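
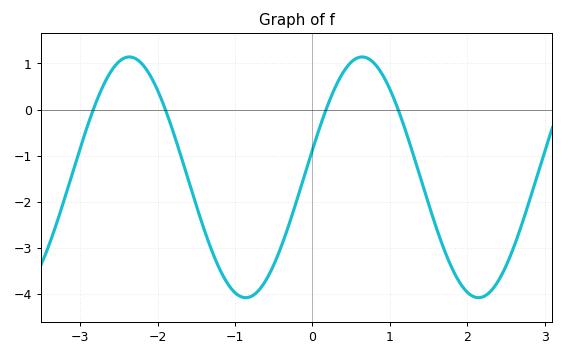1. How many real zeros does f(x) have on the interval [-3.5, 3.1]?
4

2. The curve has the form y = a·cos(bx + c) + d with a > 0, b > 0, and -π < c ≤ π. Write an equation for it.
y = 2.61cos(2.09x - 1.34) - 1.47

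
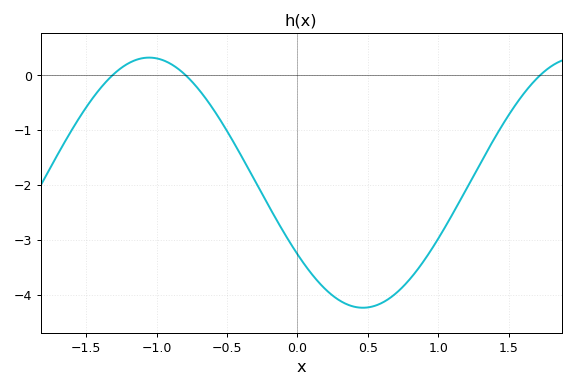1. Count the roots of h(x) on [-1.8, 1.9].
3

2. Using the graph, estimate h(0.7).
-4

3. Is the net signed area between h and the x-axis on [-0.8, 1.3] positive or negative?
negative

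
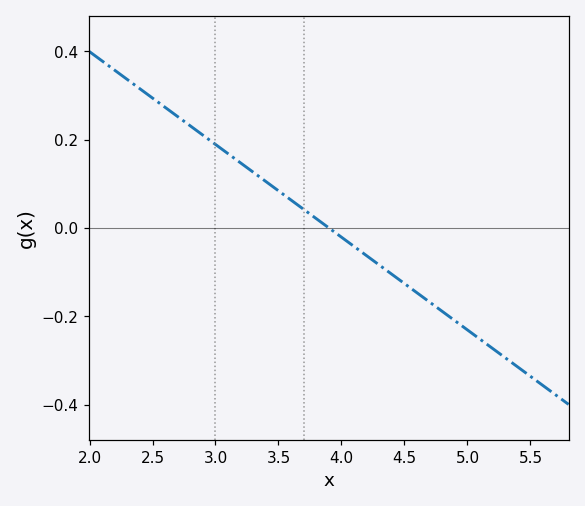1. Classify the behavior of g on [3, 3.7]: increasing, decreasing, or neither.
decreasing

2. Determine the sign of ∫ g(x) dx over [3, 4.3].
positive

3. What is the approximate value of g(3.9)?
0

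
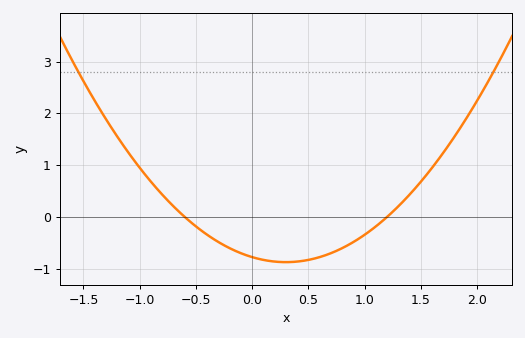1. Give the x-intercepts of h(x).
-0.6, 1.2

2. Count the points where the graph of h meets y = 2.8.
2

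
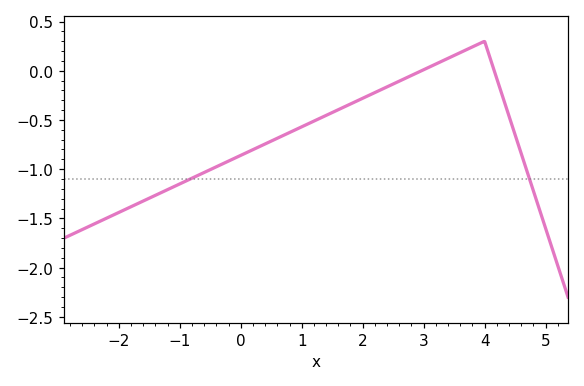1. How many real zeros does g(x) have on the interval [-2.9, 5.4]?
2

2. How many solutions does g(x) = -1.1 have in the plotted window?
2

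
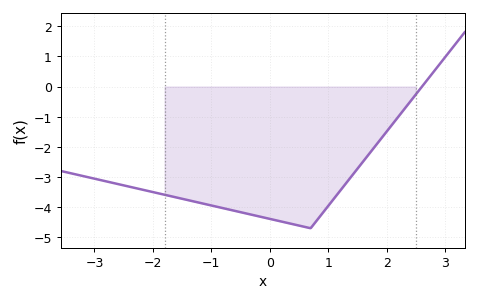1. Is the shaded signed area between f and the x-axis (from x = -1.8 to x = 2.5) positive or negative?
negative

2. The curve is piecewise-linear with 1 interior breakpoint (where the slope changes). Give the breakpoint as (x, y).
(0.7, -4.7)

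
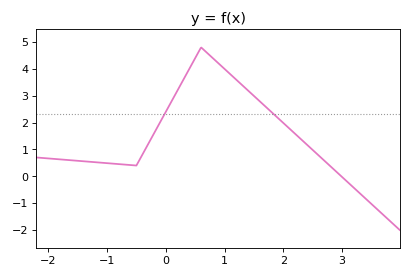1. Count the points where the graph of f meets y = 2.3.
2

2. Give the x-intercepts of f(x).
3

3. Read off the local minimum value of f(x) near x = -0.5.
0.4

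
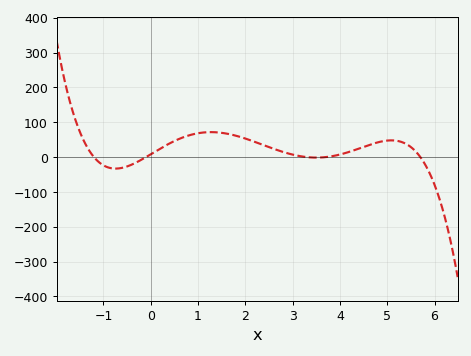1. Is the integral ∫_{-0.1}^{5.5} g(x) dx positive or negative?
positive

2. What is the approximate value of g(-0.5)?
-26.9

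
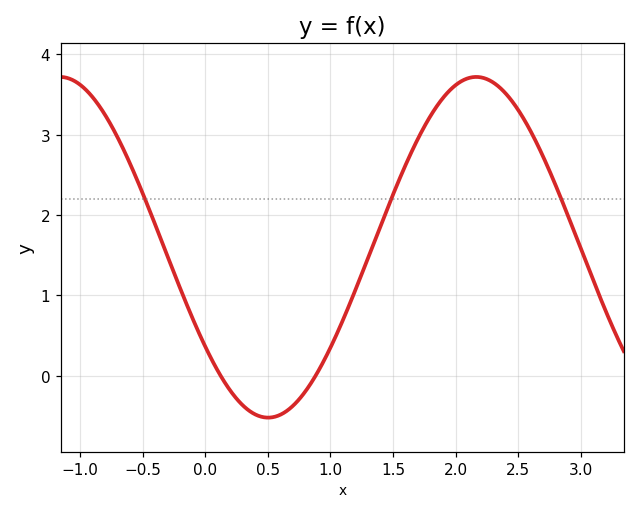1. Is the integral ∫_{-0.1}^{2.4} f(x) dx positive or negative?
positive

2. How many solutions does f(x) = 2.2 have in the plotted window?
3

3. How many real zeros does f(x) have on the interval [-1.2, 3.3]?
2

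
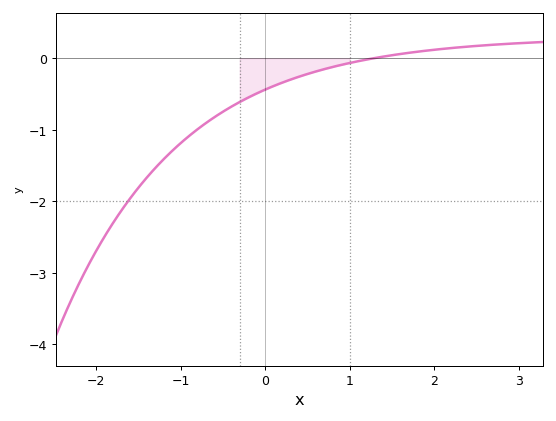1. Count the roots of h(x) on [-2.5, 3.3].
1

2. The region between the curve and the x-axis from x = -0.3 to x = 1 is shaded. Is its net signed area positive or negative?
negative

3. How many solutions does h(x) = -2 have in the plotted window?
1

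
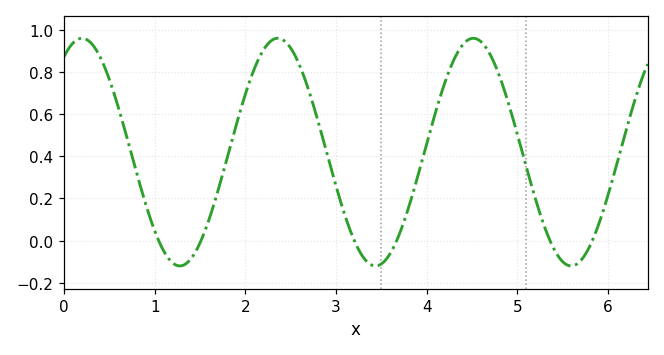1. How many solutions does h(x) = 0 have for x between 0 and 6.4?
6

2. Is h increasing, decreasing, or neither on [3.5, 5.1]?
neither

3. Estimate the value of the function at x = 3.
0.26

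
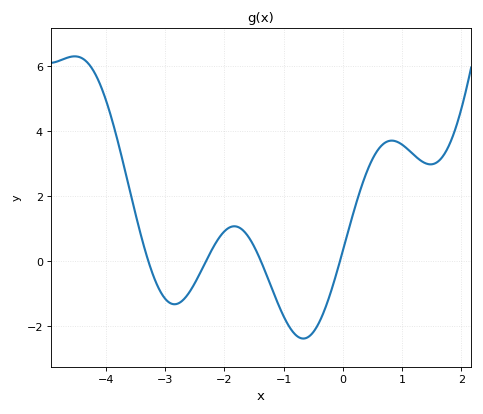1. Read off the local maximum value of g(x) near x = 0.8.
3.71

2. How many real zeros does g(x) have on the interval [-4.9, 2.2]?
4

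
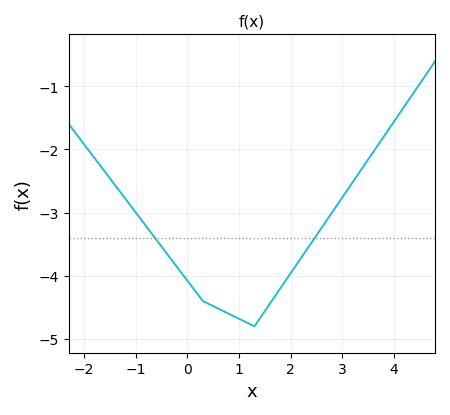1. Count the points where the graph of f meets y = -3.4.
2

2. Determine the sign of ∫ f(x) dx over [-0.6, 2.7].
negative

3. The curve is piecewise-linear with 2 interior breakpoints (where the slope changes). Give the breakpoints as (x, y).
(0.3, -4.4); (1.3, -4.8)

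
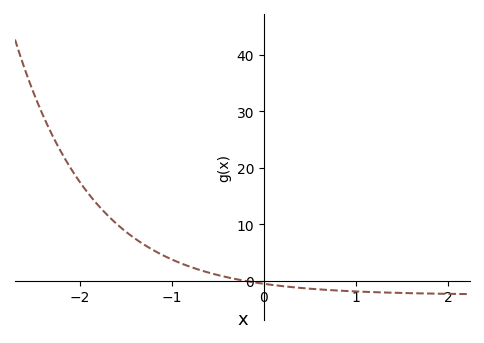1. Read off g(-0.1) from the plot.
0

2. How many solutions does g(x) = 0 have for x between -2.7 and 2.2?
1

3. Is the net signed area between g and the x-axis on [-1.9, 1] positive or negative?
positive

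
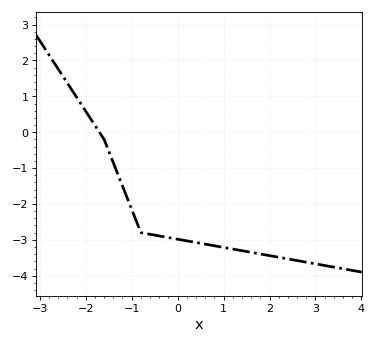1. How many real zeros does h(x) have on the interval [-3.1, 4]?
1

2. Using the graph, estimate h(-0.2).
-2.9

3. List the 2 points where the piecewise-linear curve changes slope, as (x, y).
(-1.6, -0.2); (-0.8, -2.8)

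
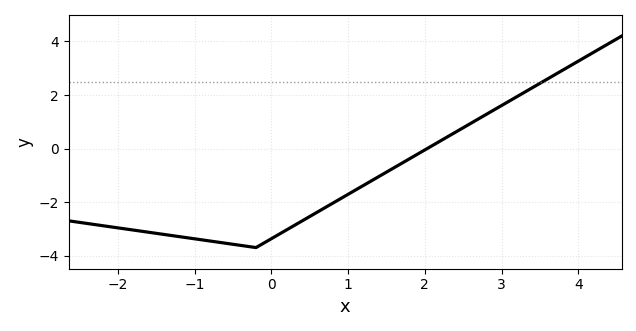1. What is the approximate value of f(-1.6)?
-3.2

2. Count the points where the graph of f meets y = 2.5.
1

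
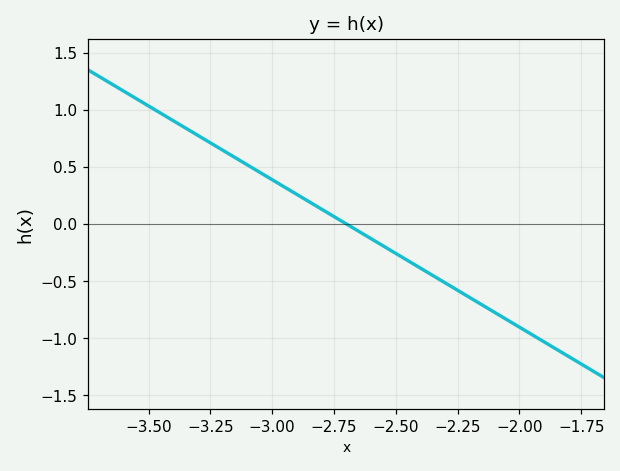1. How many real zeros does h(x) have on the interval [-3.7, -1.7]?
1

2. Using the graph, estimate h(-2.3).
-0.5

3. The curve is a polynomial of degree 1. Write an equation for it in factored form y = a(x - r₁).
y = -1.29(x + 2.7)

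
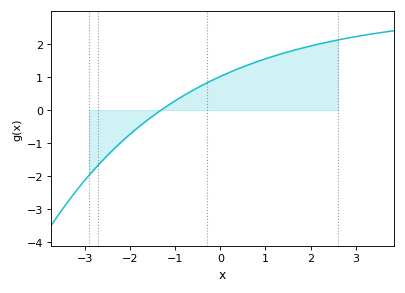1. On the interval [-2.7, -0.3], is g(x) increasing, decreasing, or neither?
increasing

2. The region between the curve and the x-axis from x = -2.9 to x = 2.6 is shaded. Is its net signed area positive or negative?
positive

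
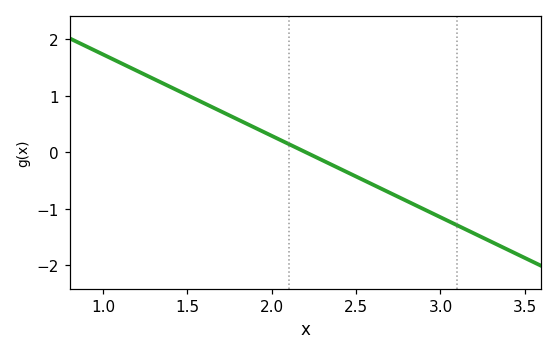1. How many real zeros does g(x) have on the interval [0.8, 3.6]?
1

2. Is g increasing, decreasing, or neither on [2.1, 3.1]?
decreasing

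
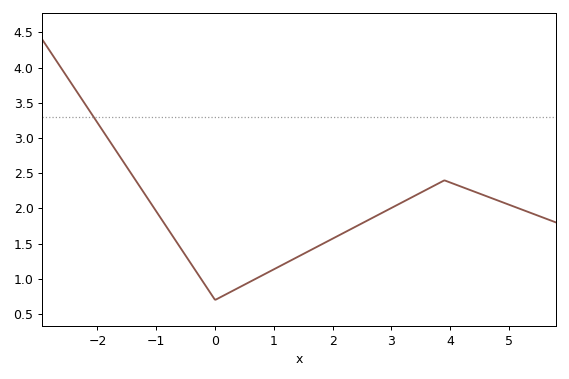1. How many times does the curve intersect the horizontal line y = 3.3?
1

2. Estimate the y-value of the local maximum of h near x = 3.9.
2.4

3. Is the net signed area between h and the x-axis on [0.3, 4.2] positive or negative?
positive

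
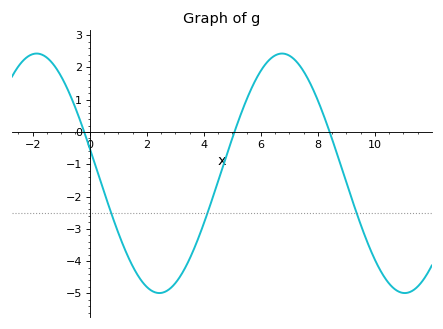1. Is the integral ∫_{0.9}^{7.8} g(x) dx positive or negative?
negative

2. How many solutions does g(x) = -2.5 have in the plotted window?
3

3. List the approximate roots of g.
-0.2, 5, 8.4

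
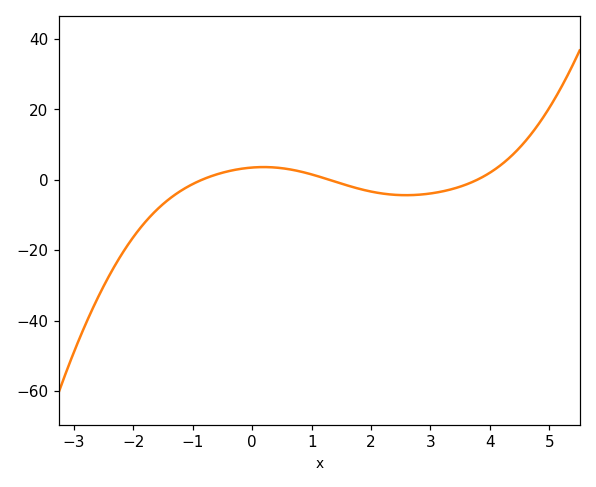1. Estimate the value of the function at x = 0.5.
3.32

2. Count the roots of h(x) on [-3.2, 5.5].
3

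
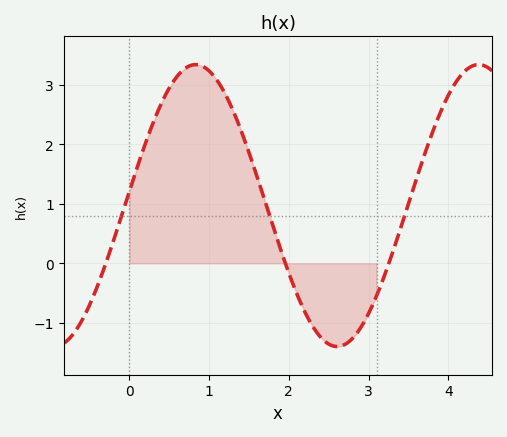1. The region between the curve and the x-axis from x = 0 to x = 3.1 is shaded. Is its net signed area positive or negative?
positive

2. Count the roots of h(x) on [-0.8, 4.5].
3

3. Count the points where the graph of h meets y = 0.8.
3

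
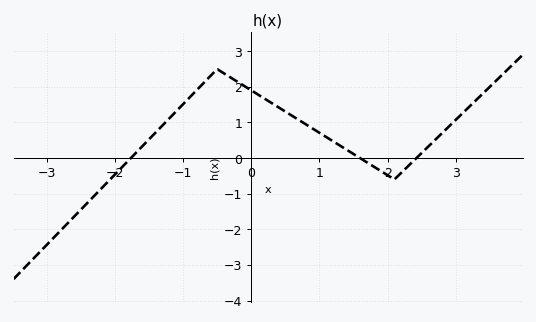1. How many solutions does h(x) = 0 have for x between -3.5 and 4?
3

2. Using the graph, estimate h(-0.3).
2.3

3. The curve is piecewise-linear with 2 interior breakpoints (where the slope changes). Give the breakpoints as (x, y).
(-0.5, 2.5); (2.1, -0.6)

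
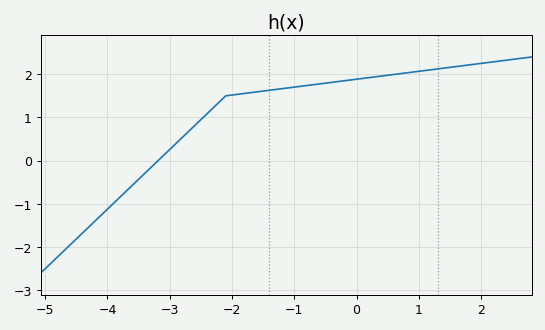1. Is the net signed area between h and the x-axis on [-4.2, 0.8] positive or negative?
positive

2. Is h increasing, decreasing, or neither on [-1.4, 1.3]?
increasing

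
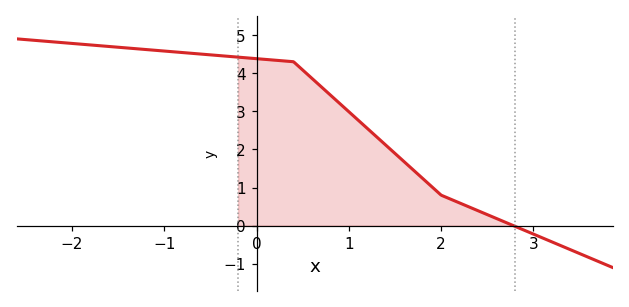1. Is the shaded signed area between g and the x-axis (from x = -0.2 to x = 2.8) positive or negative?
positive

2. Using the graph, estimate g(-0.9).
4.6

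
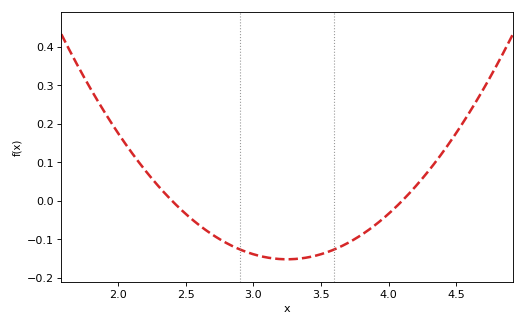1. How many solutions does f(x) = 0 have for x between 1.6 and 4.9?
2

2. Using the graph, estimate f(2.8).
-0.109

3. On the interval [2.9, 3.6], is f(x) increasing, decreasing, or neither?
neither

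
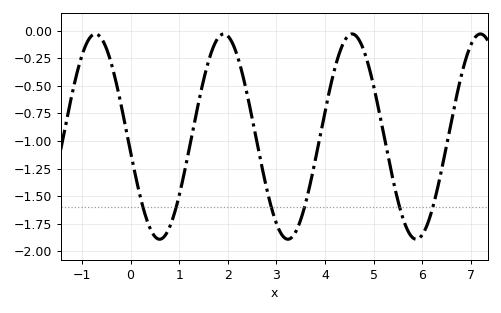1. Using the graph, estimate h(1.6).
-0.3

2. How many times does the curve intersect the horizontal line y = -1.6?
6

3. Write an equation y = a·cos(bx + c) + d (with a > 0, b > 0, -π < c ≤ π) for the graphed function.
y = 0.93cos(2.4x + 1.7) - 0.96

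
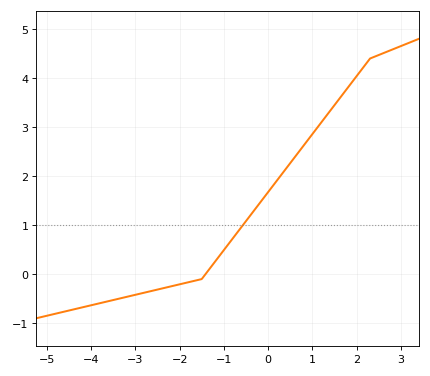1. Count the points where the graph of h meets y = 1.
1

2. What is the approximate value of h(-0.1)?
1.6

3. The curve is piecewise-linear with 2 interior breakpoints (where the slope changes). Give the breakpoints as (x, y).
(-1.5, -0.1); (2.3, 4.4)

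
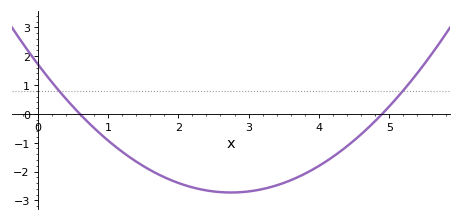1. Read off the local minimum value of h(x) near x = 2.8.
-2.7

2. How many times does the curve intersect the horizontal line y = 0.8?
2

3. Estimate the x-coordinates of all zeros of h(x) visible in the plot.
0.6, 4.9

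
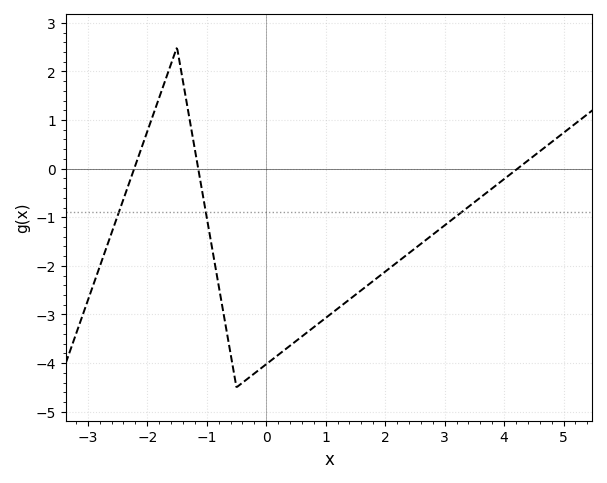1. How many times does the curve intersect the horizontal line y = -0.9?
3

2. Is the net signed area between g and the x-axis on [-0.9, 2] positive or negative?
negative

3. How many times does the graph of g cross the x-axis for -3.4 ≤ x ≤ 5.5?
3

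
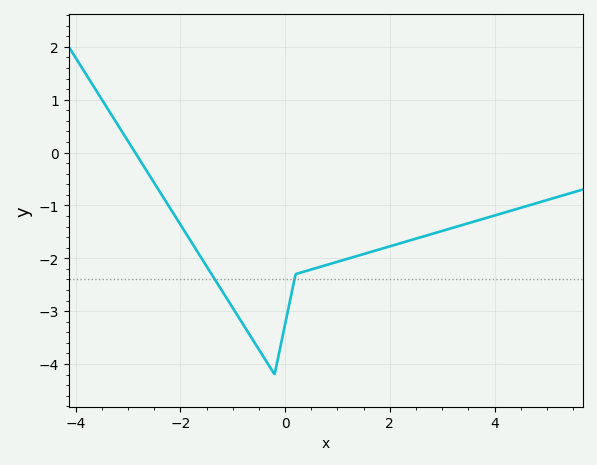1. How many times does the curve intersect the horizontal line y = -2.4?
2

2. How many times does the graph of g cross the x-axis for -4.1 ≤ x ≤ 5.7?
1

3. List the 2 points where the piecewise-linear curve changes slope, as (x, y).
(-0.2, -4.2); (0.2, -2.3)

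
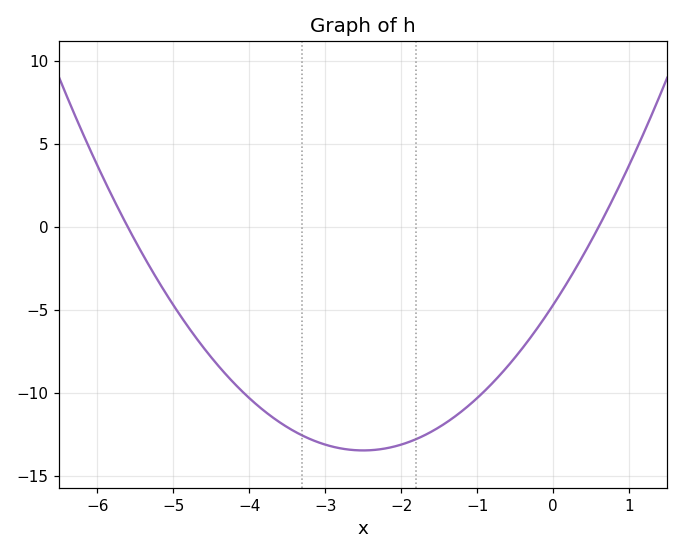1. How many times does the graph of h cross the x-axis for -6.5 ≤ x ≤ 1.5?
2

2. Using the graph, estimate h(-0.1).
-5.5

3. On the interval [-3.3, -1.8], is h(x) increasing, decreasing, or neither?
neither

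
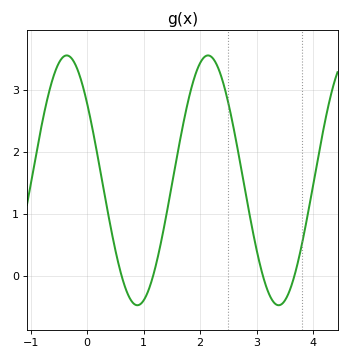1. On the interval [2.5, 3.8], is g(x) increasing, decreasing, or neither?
neither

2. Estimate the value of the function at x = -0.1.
3.13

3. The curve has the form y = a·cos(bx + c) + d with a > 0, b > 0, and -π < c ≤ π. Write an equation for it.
y = 2.01cos(2.51x + 0.912) + 1.54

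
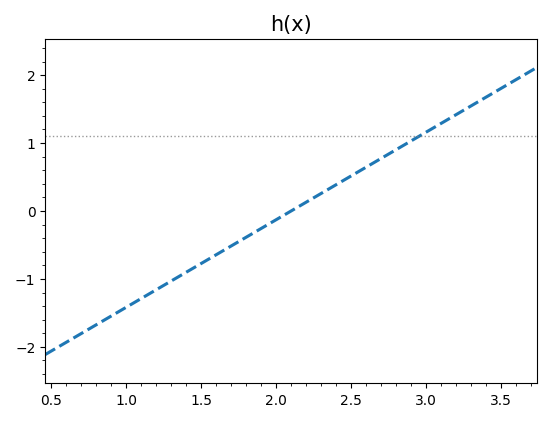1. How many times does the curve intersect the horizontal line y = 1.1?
1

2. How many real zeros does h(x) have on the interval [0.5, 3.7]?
1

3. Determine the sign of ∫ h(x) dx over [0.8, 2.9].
negative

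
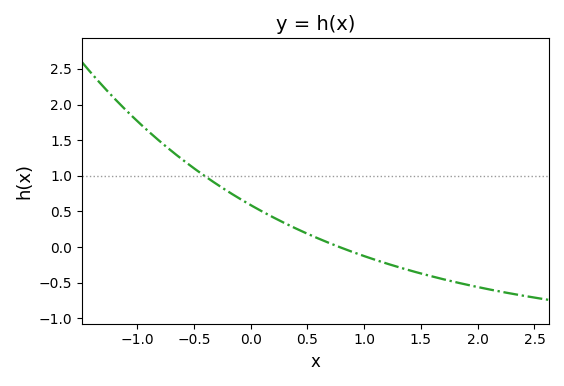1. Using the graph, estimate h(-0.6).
1.25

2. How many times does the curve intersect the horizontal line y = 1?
1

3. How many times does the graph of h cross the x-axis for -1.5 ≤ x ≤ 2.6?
1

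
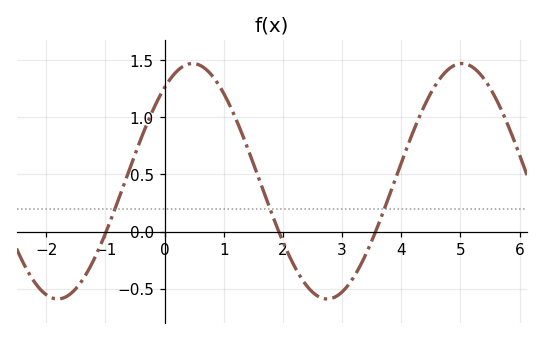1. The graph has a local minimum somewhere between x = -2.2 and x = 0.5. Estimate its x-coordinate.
-1.8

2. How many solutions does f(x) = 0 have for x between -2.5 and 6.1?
3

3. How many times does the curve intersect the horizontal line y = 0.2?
3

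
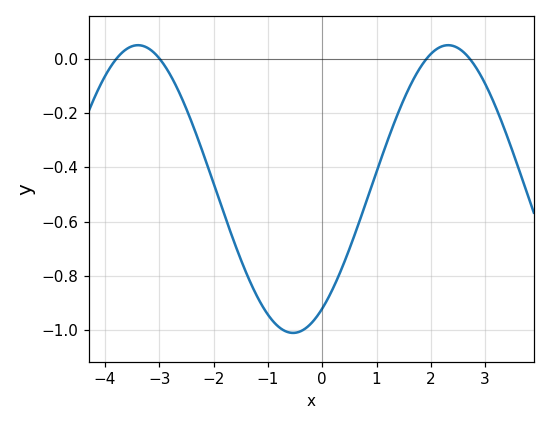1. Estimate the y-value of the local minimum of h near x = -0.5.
-1.01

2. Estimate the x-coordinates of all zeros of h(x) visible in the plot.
-3.79, -3, 1.92, 2.72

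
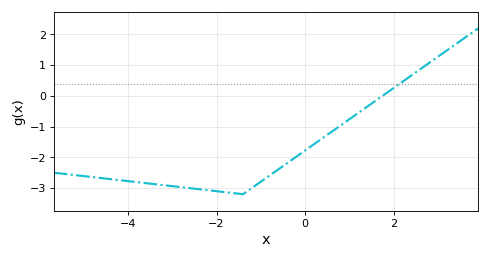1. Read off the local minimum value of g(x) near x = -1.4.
-3.2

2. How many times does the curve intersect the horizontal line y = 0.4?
1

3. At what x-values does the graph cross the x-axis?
1.75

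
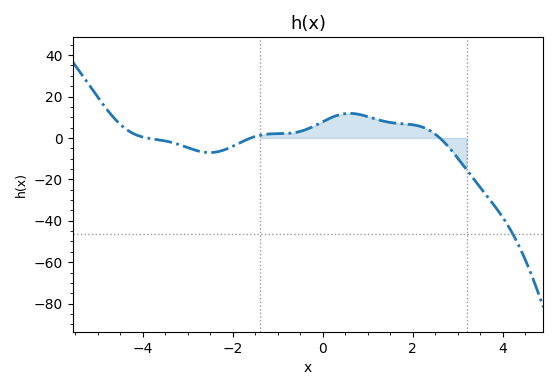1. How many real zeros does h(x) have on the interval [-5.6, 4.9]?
3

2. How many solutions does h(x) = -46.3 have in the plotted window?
1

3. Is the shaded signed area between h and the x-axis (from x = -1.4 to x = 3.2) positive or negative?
positive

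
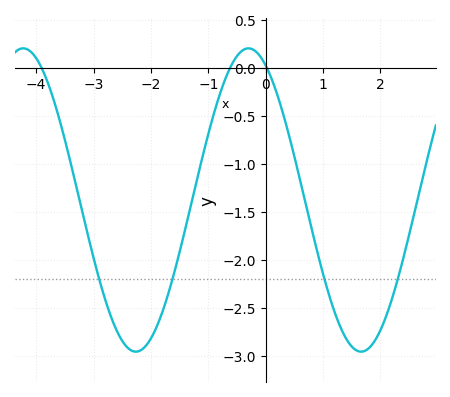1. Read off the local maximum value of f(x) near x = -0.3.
0.2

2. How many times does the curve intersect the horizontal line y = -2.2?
4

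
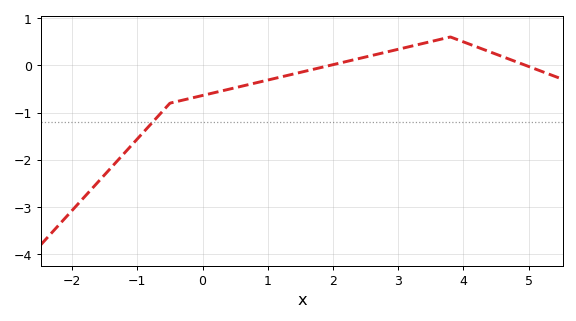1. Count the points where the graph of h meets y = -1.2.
1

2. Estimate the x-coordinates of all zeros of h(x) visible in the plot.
2, 5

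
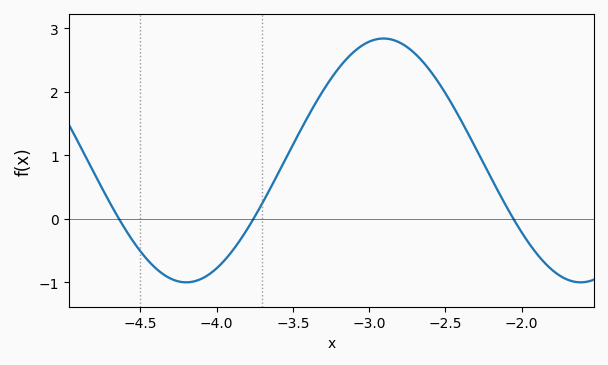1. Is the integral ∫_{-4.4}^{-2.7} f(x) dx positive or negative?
positive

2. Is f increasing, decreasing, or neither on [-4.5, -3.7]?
neither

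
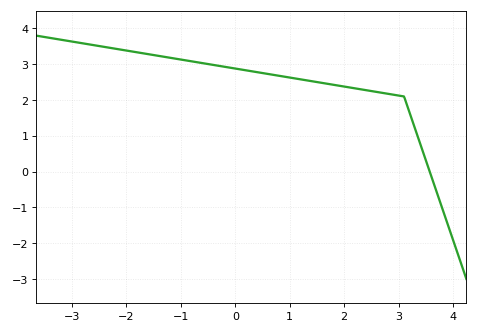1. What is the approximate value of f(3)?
2.1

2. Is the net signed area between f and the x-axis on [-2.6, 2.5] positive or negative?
positive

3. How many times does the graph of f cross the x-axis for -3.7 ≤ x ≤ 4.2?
1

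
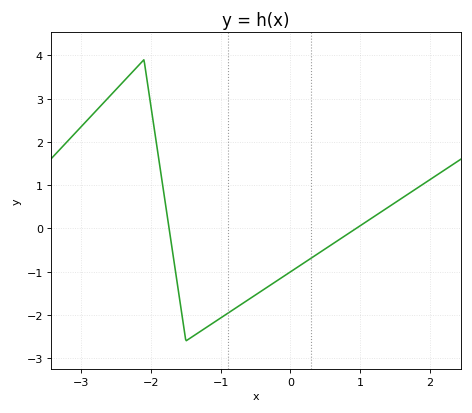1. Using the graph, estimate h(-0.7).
-1.7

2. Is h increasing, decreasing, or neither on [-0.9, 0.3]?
increasing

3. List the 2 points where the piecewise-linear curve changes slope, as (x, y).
(-2.1, 3.9); (-1.5, -2.6)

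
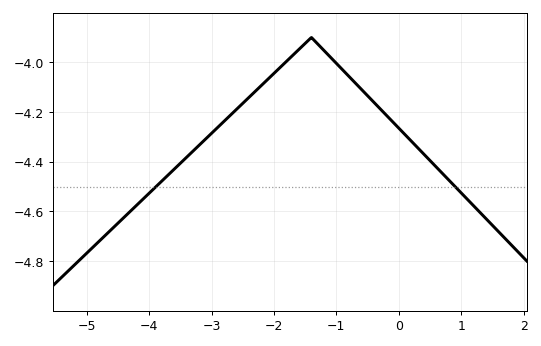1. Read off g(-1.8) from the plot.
-4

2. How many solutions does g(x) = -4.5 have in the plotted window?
2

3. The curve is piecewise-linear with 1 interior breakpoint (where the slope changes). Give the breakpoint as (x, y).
(-1.4, -3.9)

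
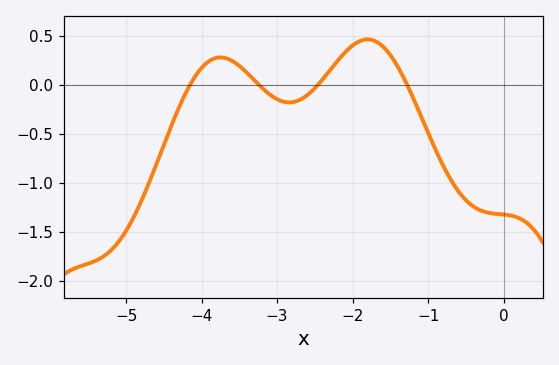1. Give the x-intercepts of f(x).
-4.2, -3.2, -2.5, -1.3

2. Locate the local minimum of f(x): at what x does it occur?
-2.8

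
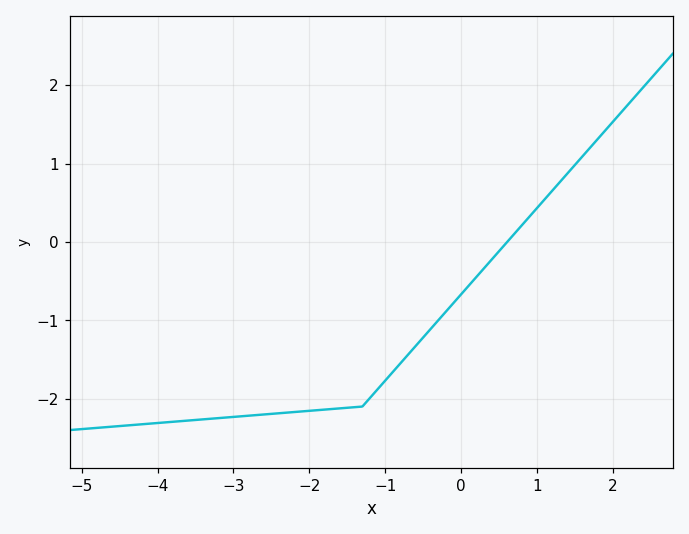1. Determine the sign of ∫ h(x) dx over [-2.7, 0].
negative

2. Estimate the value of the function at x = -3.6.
-2.28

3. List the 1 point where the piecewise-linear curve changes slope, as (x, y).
(-1.3, -2.1)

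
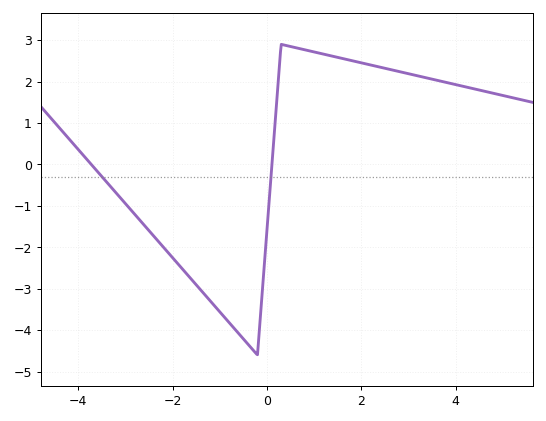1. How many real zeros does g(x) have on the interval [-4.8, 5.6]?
2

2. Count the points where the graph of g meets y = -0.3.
2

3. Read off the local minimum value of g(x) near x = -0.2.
-4.6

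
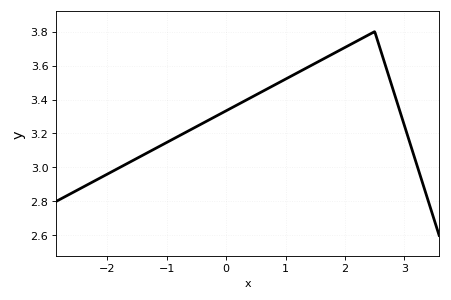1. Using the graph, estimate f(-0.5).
3.24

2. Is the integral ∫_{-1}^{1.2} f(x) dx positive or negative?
positive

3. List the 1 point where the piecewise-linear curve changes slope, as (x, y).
(2.5, 3.8)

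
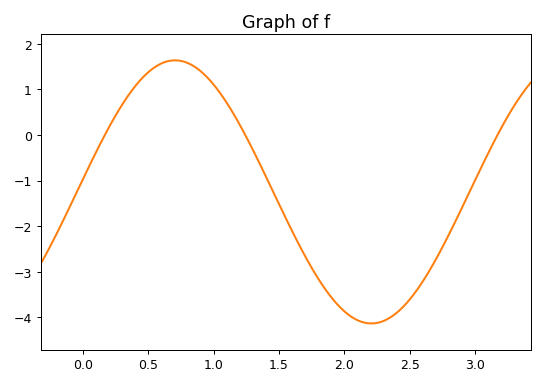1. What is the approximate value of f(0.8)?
1.58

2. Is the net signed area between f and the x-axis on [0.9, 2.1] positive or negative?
negative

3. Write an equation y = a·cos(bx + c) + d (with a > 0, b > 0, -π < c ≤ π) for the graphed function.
y = 2.89cos(2.09x - 1.47) - 1.25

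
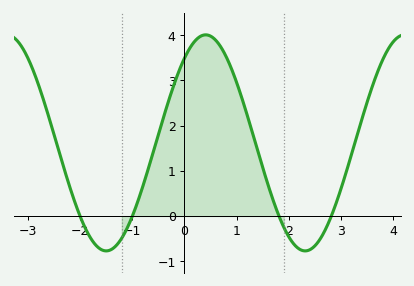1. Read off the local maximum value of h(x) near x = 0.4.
4.01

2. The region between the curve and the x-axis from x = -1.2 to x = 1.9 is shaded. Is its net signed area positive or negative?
positive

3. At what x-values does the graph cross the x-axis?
-2, -0.998, 1.81, 2.81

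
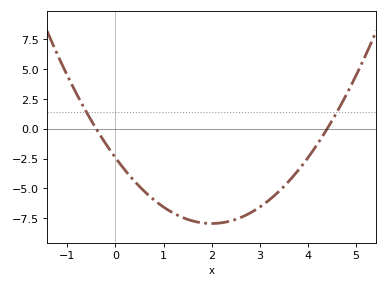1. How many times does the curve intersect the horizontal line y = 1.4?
2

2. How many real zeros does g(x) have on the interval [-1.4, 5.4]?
2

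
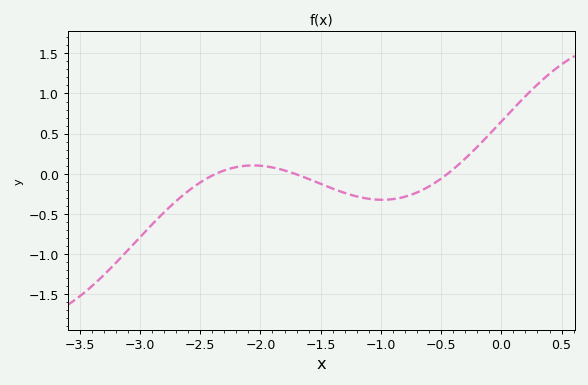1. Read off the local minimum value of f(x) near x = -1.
-0.35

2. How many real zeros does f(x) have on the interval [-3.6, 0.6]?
3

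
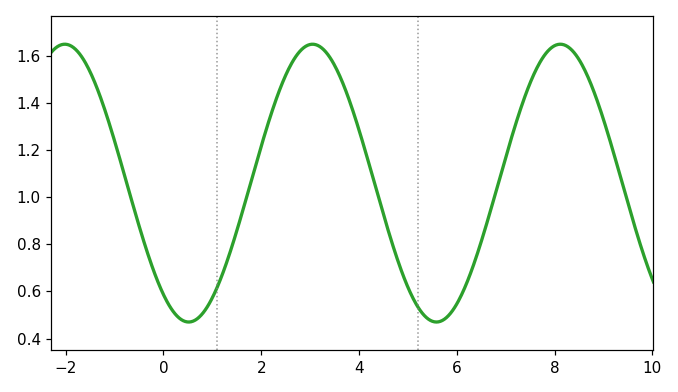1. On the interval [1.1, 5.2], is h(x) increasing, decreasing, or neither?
neither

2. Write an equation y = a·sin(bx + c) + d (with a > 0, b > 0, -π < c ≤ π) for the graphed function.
y = 0.59sin(1.2x - 2.2) + 1.06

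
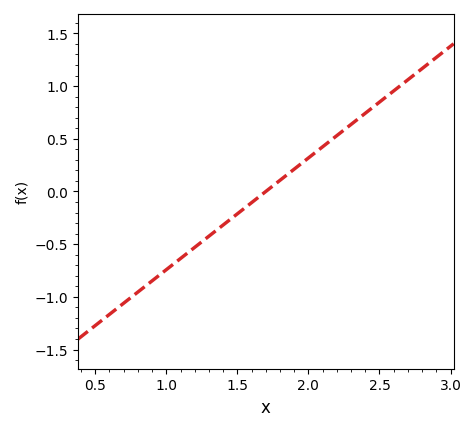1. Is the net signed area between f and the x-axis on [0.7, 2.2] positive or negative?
negative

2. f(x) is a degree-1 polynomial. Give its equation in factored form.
y = 1.06(x - 1.7)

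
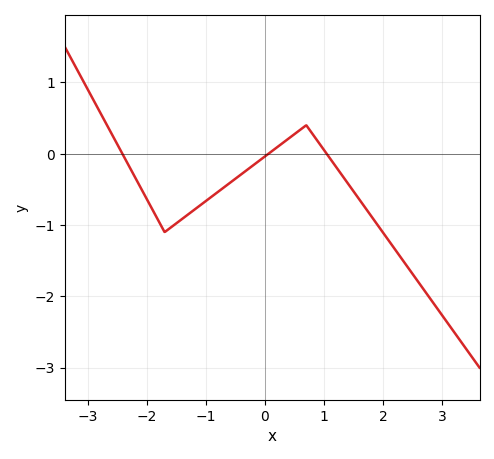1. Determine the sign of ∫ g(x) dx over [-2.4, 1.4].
negative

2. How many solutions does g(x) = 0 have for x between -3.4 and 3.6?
3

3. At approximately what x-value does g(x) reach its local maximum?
0.698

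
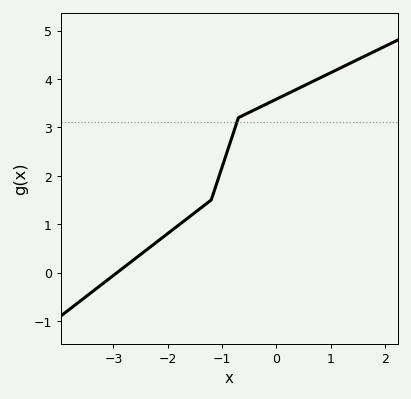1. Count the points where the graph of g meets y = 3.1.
1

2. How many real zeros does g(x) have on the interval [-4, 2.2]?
1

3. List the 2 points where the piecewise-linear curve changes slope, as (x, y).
(-1.2, 1.5); (-0.7, 3.2)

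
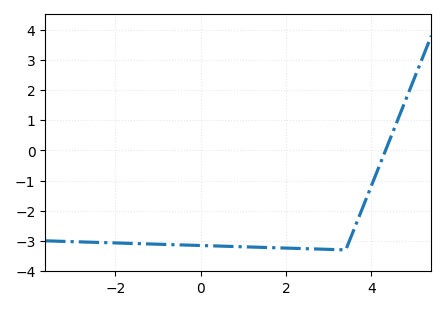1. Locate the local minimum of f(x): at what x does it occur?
3.4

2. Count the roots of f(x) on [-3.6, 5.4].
1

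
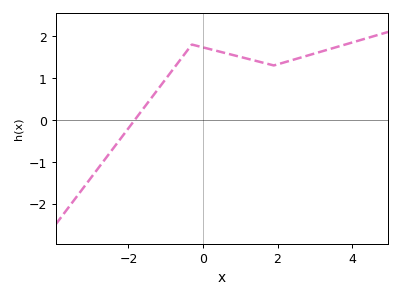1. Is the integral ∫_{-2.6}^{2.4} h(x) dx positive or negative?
positive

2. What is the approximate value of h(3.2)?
1.6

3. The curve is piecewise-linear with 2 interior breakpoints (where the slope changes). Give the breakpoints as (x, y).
(-0.3, 1.8); (1.9, 1.3)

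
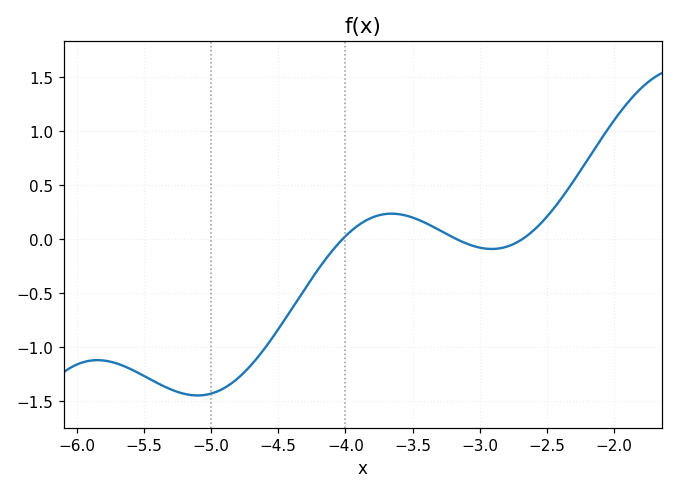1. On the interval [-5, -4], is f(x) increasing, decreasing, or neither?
increasing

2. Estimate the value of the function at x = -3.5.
0.2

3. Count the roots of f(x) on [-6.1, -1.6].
3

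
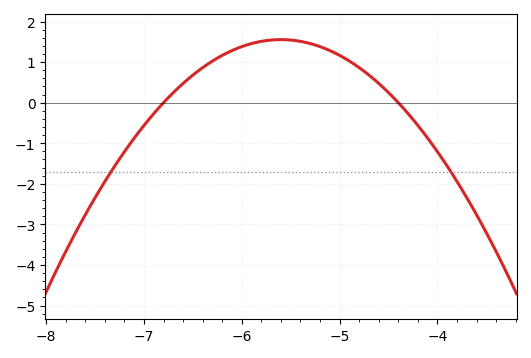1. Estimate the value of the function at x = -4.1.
-0.9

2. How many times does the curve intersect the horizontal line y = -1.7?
2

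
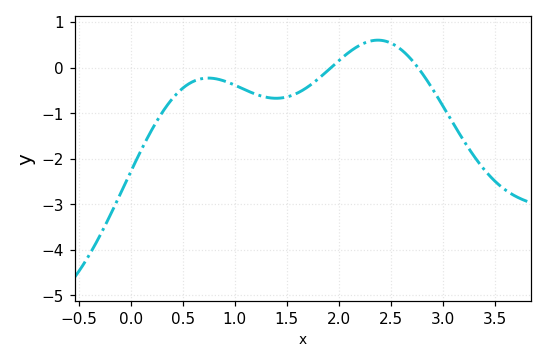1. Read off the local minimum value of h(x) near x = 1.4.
-0.671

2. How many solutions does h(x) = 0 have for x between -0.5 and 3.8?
2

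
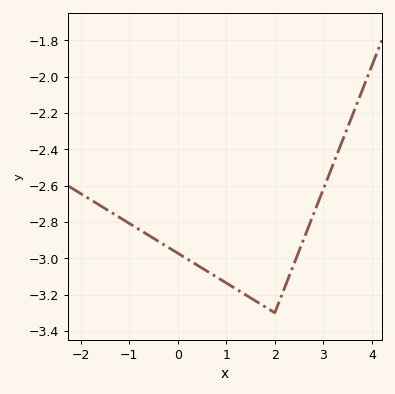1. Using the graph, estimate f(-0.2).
-2.94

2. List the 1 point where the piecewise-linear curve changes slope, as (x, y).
(2, -3.3)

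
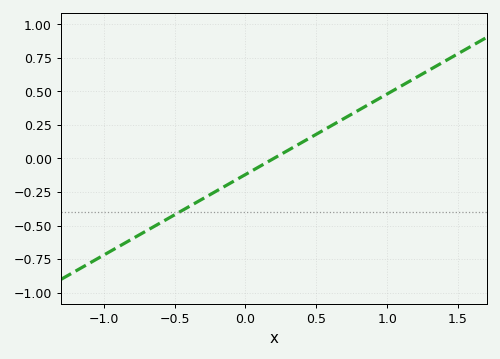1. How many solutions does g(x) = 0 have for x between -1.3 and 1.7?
1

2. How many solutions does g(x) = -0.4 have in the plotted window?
1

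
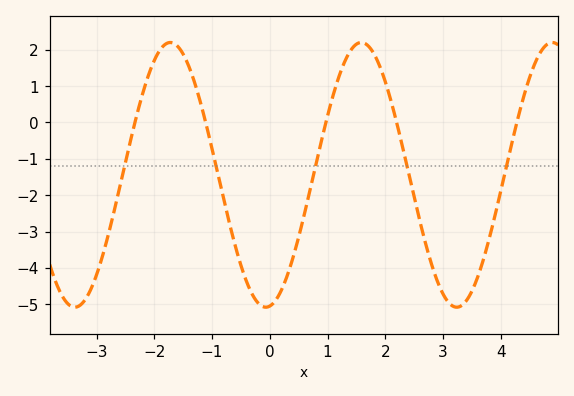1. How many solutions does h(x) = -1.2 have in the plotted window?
5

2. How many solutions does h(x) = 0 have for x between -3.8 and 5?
5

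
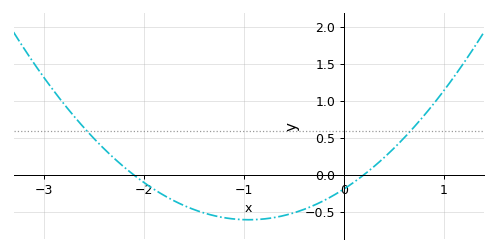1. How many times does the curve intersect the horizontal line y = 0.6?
2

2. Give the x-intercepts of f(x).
-2.1, 0.2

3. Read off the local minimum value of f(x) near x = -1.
-0.6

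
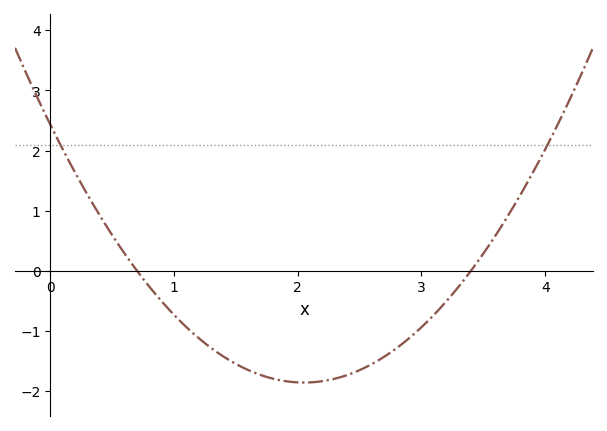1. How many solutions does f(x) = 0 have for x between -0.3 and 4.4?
2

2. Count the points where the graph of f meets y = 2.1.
2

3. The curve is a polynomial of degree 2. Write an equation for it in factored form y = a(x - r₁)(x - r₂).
y = 1.02(x - 0.7)(x - 3.4)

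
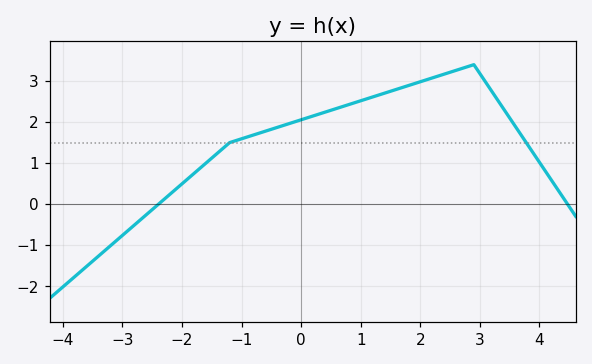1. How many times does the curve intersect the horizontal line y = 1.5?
2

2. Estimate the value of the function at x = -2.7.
-0.4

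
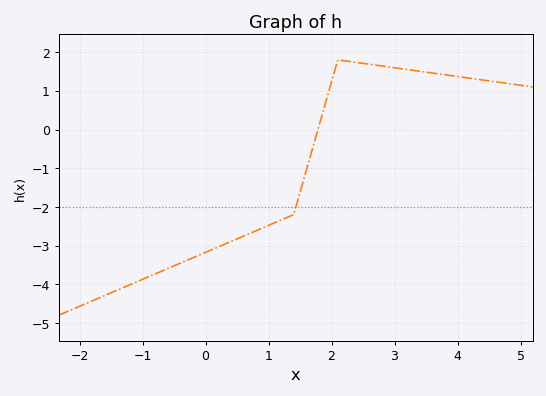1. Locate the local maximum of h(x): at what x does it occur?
2.1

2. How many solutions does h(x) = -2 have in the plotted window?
1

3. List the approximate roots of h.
1.78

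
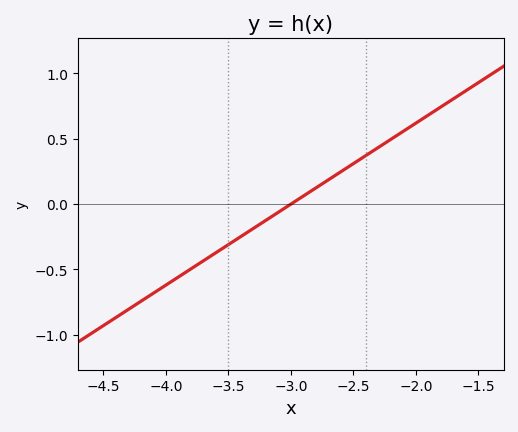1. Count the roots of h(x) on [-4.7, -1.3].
1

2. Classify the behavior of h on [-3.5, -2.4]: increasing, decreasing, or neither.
increasing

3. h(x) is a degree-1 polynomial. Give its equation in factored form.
y = 0.62(x + 3)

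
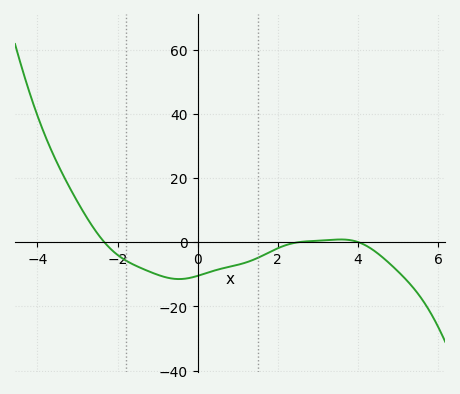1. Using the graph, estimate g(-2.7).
6.33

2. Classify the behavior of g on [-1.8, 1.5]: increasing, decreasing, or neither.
neither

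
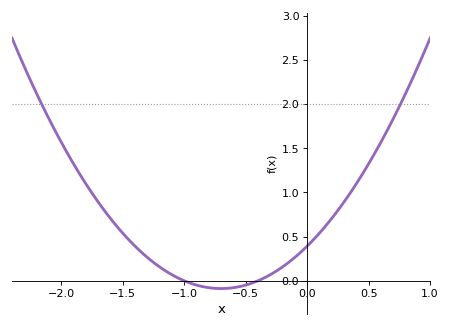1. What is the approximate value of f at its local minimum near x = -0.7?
-0.1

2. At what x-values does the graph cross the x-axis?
-1, -0.4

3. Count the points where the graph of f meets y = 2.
2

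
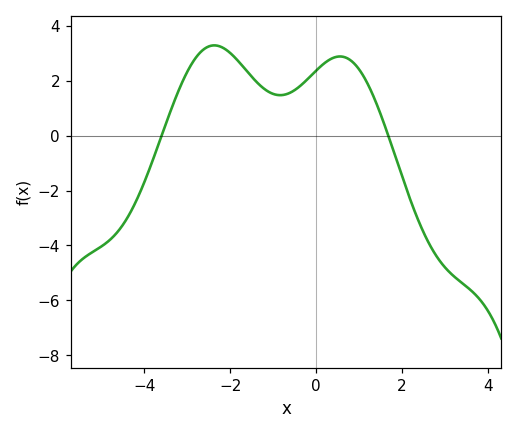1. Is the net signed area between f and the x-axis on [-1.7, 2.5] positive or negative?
positive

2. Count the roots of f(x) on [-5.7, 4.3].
2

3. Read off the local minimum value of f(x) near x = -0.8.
1.47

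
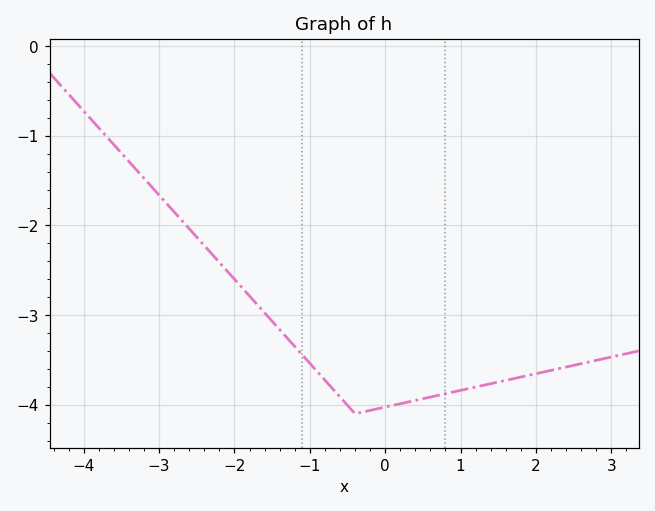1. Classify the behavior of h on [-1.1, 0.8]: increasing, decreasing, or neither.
neither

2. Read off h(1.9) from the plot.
-3.67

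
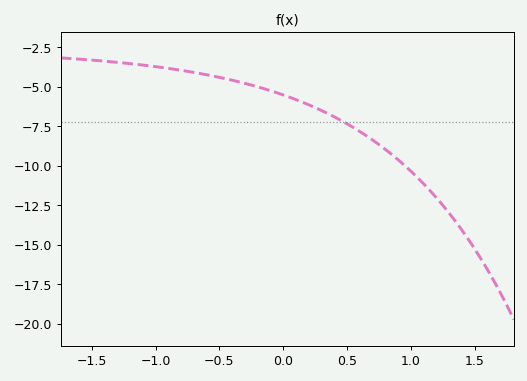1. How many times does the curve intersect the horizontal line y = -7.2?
1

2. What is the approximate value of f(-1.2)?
-3.6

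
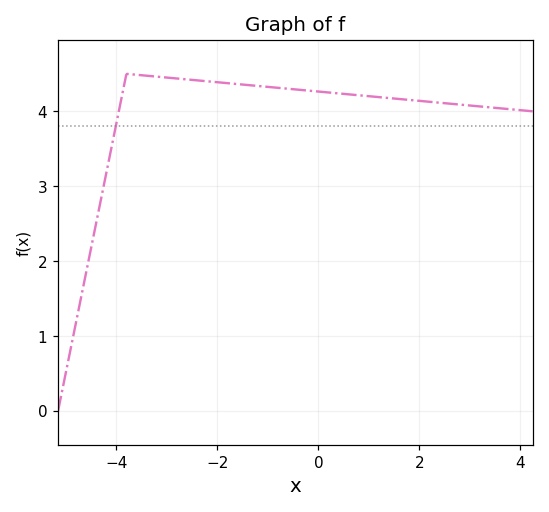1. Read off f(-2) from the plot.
4.39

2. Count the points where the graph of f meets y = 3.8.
1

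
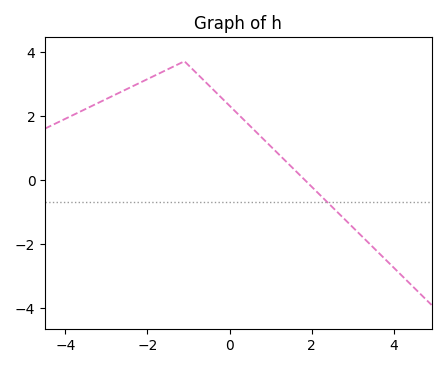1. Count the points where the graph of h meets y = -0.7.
1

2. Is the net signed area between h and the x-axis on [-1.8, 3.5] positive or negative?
positive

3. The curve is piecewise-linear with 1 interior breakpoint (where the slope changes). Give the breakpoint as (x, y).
(-1.1, 3.7)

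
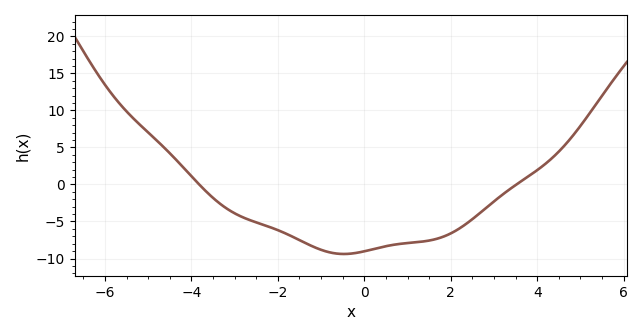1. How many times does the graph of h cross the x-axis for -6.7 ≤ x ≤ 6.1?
2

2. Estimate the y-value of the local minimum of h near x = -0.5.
-9.5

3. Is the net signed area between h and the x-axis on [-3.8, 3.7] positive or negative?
negative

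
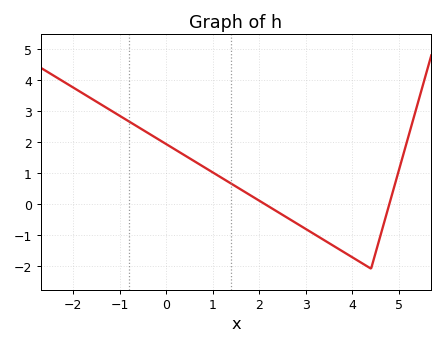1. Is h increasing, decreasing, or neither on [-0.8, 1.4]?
decreasing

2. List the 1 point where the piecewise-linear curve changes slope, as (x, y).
(4.4, -2.1)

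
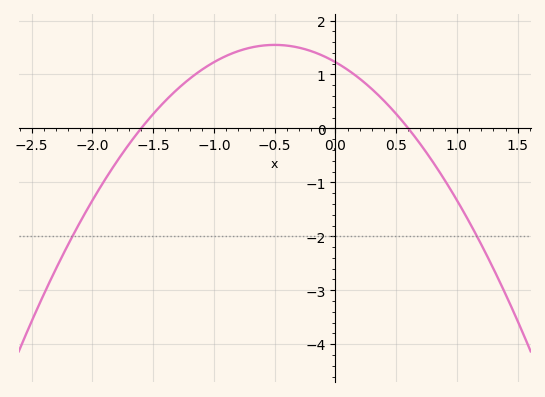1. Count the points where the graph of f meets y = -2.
2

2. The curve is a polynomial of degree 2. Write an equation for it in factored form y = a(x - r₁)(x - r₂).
y = -1.28(x + 1.6)(x - 0.6)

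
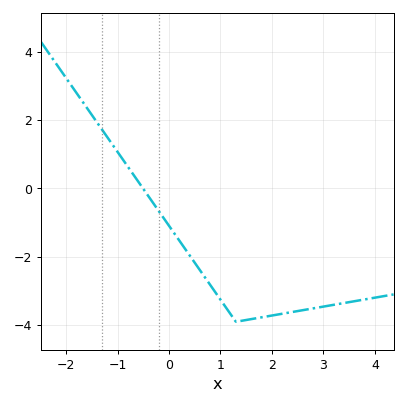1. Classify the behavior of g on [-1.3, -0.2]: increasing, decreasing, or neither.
decreasing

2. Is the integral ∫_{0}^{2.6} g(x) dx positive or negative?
negative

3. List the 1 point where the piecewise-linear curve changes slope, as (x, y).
(1.3, -3.9)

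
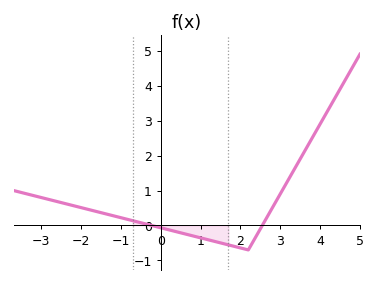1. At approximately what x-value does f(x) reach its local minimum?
2.2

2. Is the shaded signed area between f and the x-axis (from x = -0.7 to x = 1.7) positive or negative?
negative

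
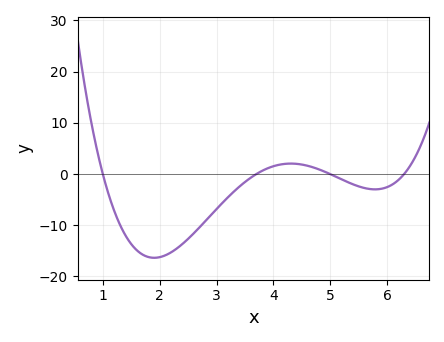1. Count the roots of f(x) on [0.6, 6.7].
4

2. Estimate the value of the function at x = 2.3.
-14.5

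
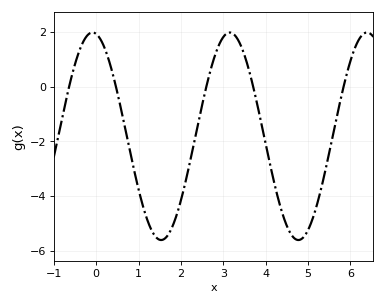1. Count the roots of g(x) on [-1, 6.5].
5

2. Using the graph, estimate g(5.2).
-4.36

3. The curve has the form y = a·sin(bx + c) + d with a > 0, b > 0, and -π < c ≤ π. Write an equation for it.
y = 3.79sin(1.94x + 1.74) - 1.81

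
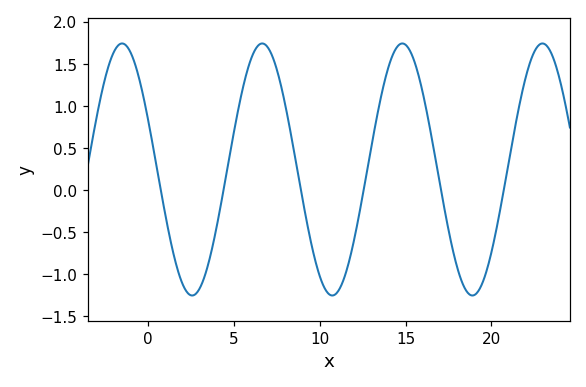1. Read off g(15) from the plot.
1.7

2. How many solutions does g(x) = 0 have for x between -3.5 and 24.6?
6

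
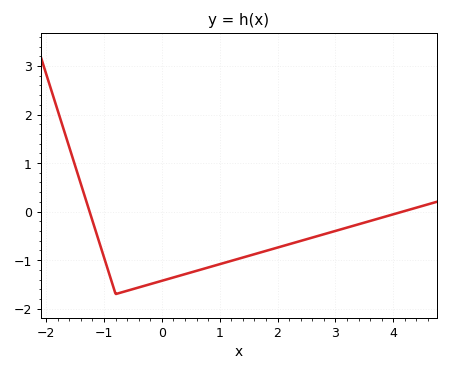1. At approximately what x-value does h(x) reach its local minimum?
-0.8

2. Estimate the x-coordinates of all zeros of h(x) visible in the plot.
-1.2, 4.2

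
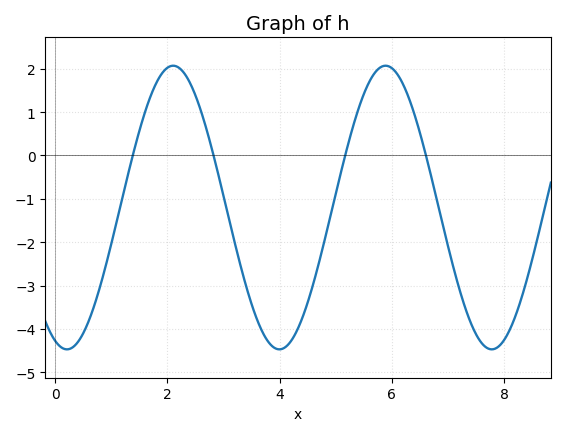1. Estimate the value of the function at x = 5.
-0.889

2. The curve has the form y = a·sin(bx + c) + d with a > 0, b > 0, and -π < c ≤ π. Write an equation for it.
y = 3.27sin(1.66x - 1.92) - 1.2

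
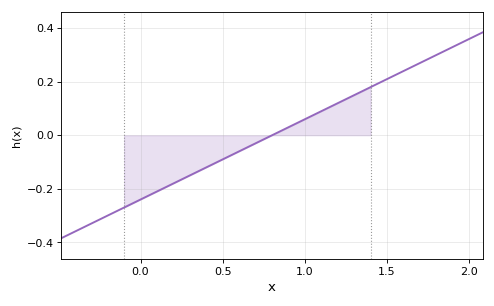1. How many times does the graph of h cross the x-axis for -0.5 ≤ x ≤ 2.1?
1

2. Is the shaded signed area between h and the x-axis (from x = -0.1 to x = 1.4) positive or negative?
negative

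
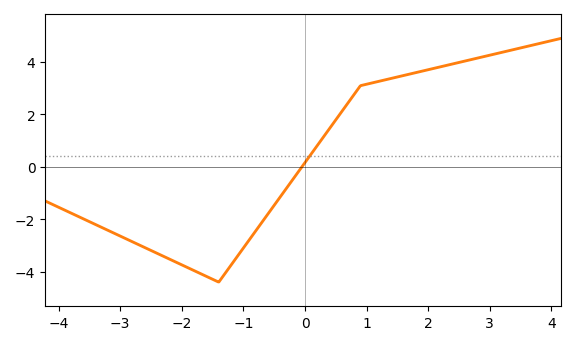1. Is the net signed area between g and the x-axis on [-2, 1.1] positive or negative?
negative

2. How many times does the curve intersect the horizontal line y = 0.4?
1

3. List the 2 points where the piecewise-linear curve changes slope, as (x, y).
(-1.4, -4.4); (0.9, 3.1)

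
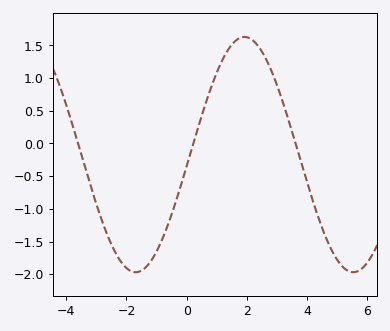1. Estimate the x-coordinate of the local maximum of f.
1.92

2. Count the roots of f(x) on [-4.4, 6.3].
3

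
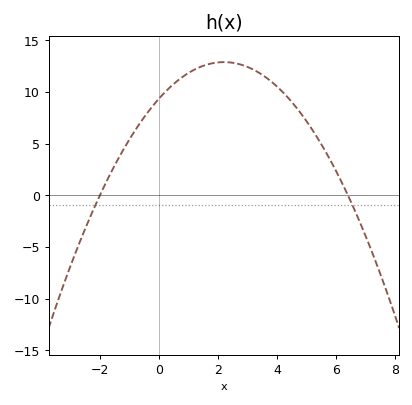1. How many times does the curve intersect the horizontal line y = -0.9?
2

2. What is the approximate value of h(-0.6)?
7.15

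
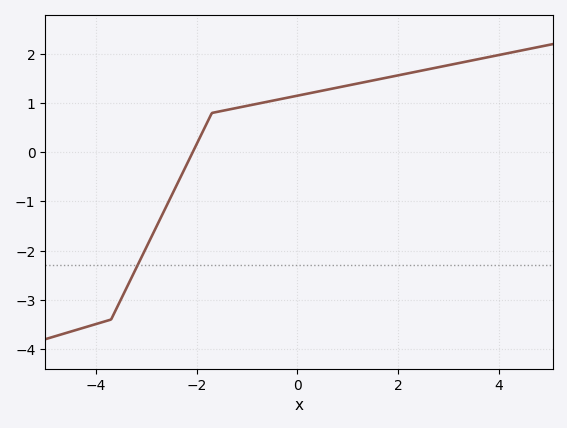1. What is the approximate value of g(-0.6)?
1.03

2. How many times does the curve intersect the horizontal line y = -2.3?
1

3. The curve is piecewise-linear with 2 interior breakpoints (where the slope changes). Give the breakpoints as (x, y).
(-3.7, -3.4); (-1.7, 0.8)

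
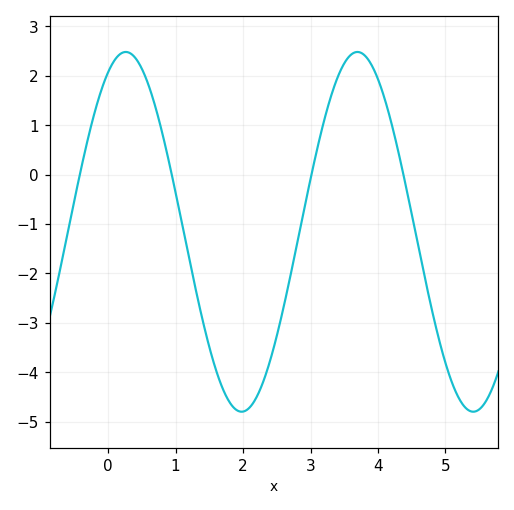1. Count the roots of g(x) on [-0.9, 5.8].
4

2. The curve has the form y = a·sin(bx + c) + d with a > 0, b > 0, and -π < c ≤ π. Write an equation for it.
y = 3.64sin(1.83x + 1.09) - 1.16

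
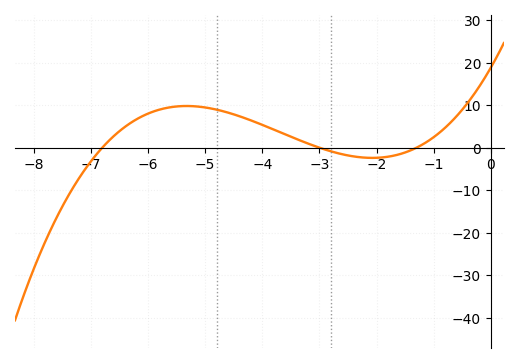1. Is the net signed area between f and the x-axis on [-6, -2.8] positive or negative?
positive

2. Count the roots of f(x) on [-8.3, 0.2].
3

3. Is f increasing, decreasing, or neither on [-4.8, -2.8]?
decreasing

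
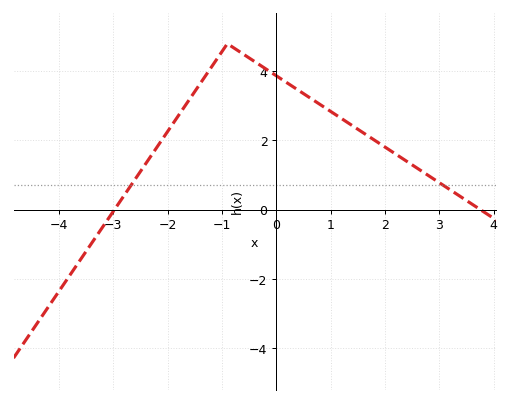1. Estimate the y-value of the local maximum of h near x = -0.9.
4.8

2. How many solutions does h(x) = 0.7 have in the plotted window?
2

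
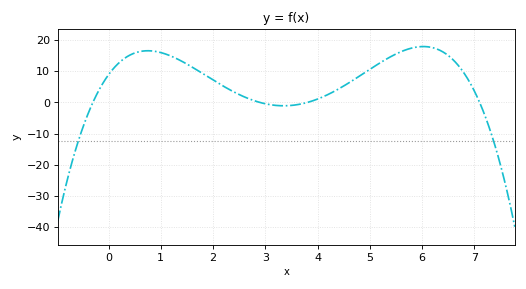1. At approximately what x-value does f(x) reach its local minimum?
3.4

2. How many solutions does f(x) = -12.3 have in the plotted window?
2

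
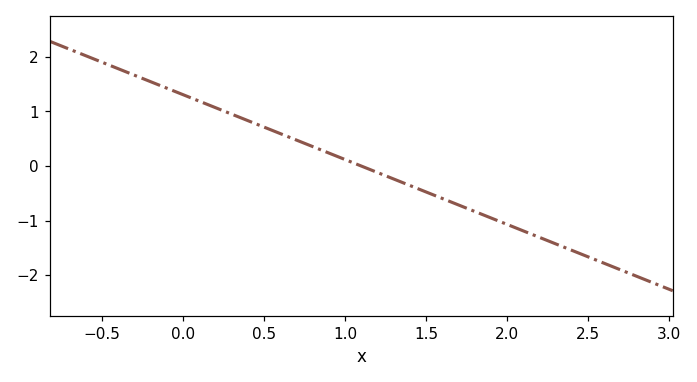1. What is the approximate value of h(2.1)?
-1.19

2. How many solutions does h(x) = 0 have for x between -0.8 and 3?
1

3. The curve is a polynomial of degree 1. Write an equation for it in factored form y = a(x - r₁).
y = -1.19(x - 1.1)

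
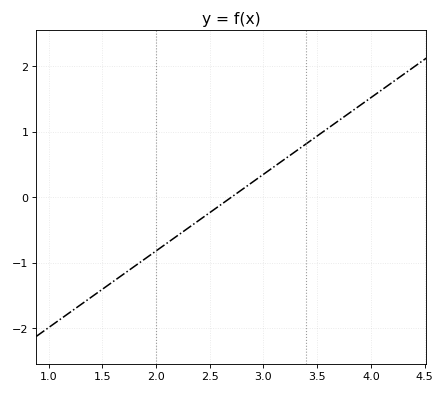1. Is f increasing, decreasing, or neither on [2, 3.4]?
increasing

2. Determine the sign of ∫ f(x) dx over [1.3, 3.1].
negative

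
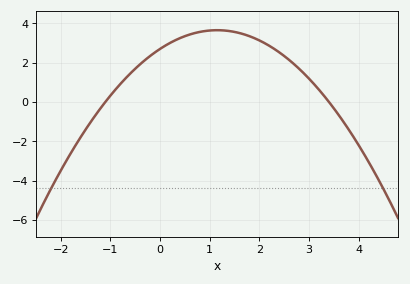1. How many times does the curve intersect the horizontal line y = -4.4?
2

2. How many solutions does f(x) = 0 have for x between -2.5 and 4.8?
2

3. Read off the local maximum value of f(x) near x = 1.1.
3.65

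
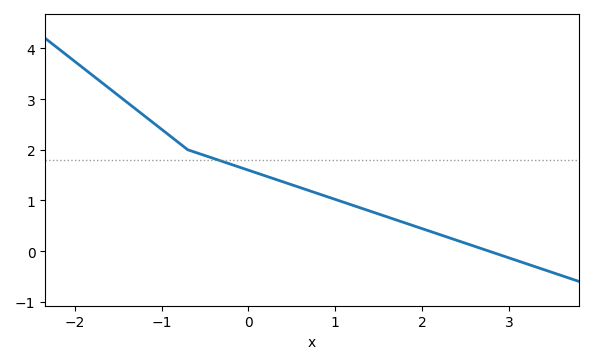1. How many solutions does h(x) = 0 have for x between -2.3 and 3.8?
1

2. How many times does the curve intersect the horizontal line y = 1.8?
1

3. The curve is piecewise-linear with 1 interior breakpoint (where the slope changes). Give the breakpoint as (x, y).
(-0.7, 2)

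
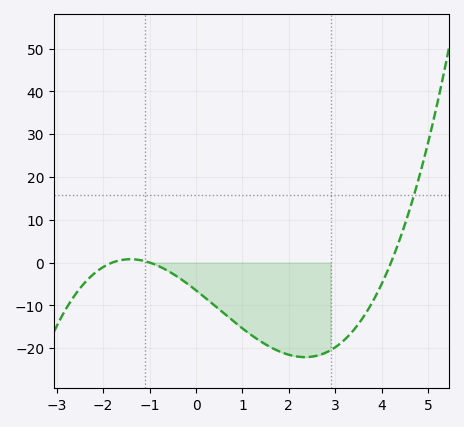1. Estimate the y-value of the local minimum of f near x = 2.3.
-22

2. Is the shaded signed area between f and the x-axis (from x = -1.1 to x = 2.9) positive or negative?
negative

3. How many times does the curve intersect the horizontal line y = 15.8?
1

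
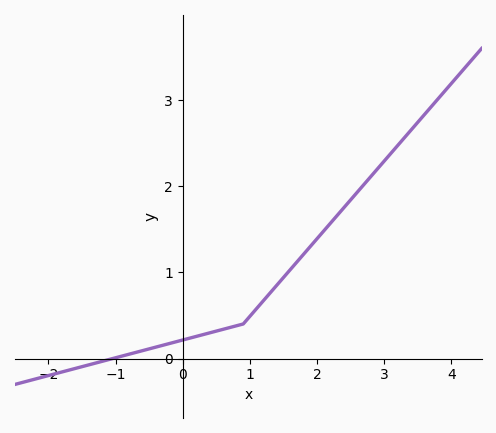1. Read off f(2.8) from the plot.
2.11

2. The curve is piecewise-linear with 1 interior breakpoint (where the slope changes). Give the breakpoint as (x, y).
(0.9, 0.4)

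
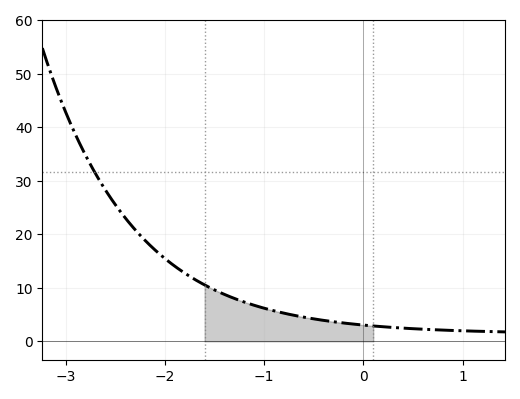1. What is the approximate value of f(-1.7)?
11.6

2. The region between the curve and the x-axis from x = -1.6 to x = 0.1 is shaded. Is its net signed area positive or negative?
positive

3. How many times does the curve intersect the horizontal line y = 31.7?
1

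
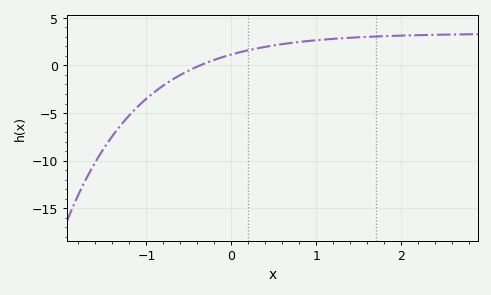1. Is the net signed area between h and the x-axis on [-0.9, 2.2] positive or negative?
positive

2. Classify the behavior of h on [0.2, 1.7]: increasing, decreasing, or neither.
increasing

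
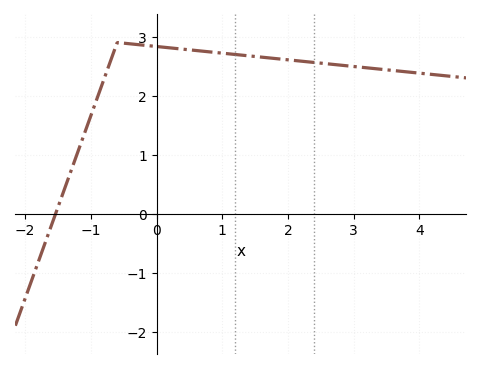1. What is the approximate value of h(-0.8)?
2.28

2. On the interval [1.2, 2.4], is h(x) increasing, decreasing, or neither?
decreasing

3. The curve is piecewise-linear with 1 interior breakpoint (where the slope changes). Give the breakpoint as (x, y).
(-0.6, 2.9)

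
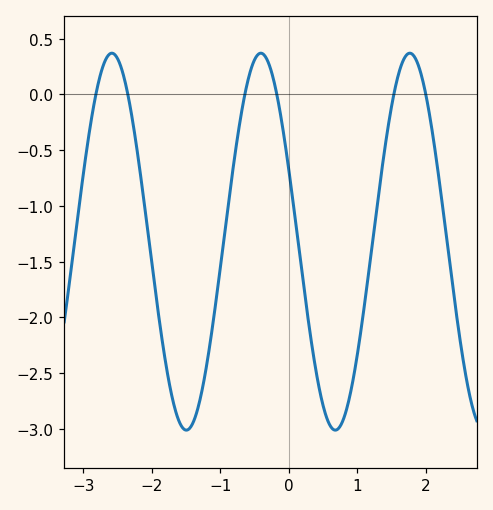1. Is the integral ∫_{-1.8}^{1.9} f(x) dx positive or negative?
negative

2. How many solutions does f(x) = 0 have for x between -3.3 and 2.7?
6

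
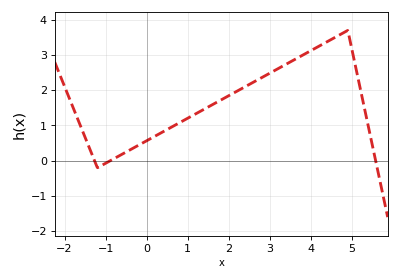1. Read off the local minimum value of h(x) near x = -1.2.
-0.198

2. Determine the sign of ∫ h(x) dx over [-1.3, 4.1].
positive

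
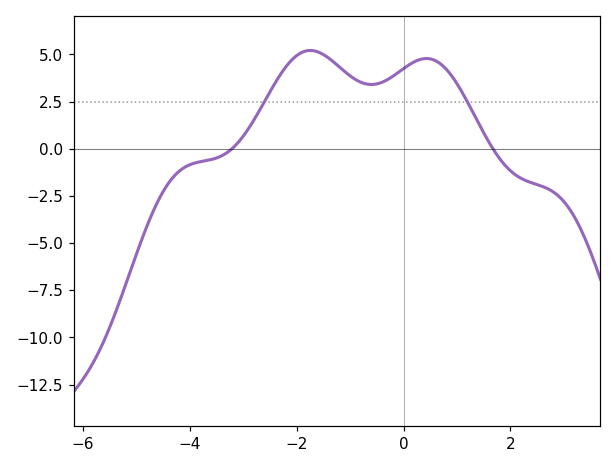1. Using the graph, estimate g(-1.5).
5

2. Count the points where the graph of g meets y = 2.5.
2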